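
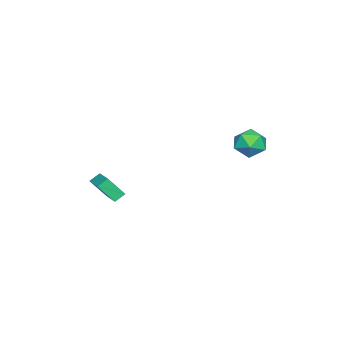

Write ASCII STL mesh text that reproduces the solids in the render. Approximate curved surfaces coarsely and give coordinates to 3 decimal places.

solid 
facet normal -0.020 0.047 0.999
outer loop
vertex -2.496 4.674 1.079
vertex -3.236 3.813 1.105
vertex -2.12 3.605 1.137
endloop
endfacet
facet normal 0.614 0.256 0.747
outer loop
vertex -2.496 4.674 1.079
vertex -2.12 3.605 1.137
vertex -1.603 4.352 0.456
endloop
endfacet
facet normal 0.505 0.807 0.306
outer loop
vertex -2.496 4.674 1.079
vertex -1.603 4.352 0.456
vertex -2.4 5.022 0.002
endloop
endfacet
facet normal -0.196 0.938 0.286
outer loop
vertex -2.496 4.674 1.079
vertex -2.4 5.022 0.002
vertex -3.409 4.689 0.403
endloop
endfacet
facet normal -0.521 0.469 0.713
outer loop
vertex -2.496 4.674 1.079
vertex -3.409 4.689 0.403
vertex -3.236 3.813 1.105
endloop
endfacet
facet normal 0.887 -0.281 0.366
outer loop
vertex -1.603 4.352 0.456
vertex -2.12 3.605 1.137
vertex -1.791 3.291 0.097
endloop
endfacet
facet normal -0.138 -0.619 0.773
outer loop
vertex -2.12 3.605 1.137
vertex -3.236 3.813 1.105
vertex -2.8 2.958 0.498
endloop
endfacet
facet normal -0.948 0.063 0.312
outer loop
vertex -3.236 3.813 1.105
vertex -3.409 4.689 0.403
vertex -3.597 3.628 0.044
endloop
endfacet
facet normal -0.423 0.822 -0.382
outer loop
vertex -3.409 4.689 0.403
vertex -2.4 5.022 0.002
vertex -3.08 4.375 -0.637
endloop
endfacet
facet normal 0.711 0.610 -0.348
outer loop
vertex -2.4 5.022 0.002
vertex -1.603 4.352 0.456
vertex -1.964 4.167 -0.605
endloop
endfacet
facet normal 0.196 -0.938 -0.286
outer loop
vertex -2.704 3.306 -0.579
vertex -1.791 3.291 0.097
vertex -2.8 2.958 0.498
endloop
endfacet
facet normal -0.505 -0.807 -0.306
outer loop
vertex -2.704 3.306 -0.579
vertex -2.8 2.958 0.498
vertex -3.597 3.628 0.044
endloop
endfacet
facet normal -0.614 -0.256 -0.747
outer loop
vertex -2.704 3.306 -0.579
vertex -3.597 3.628 0.044
vertex -3.08 4.375 -0.637
endloop
endfacet
facet normal 0.020 -0.047 -0.999
outer loop
vertex -2.704 3.306 -0.579
vertex -3.08 4.375 -0.637
vertex -1.964 4.167 -0.605
endloop
endfacet
facet normal 0.521 -0.469 -0.713
outer loop
vertex -2.704 3.306 -0.579
vertex -1.964 4.167 -0.605
vertex -1.791 3.291 0.097
endloop
endfacet
facet normal 0.423 -0.822 0.382
outer loop
vertex -2.8 2.958 0.498
vertex -1.791 3.291 0.097
vertex -2.12 3.605 1.137
endloop
endfacet
facet normal -0.711 -0.610 0.348
outer loop
vertex -3.597 3.628 0.044
vertex -2.8 2.958 0.498
vertex -3.236 3.813 1.105
endloop
endfacet
facet normal -0.887 0.281 -0.366
outer loop
vertex -3.08 4.375 -0.637
vertex -3.597 3.628 0.044
vertex -3.409 4.689 0.403
endloop
endfacet
facet normal 0.138 0.619 -0.773
outer loop
vertex -1.964 4.167 -0.605
vertex -3.08 4.375 -0.637
vertex -2.4 5.022 0.002
endloop
endfacet
facet normal 0.948 -0.063 -0.312
outer loop
vertex -1.791 3.291 0.097
vertex -1.964 4.167 -0.605
vertex -1.603 4.352 0.456
endloop
endfacet
facet normal -0.749 -0.603 -0.275
outer loop
vertex 0.81 -4.71 -2.958
vertex 0.291 -4.277 -2.494
vertex 0.501 -3.765 -4.186
endloop
endfacet
facet normal 0.633 -0.528 -0.566
outer loop
vertex 1.969 -2.583 -3.646
vertex 0.81 -4.71 -2.958
vertex 0.501 -3.765 -4.186
endloop
endfacet
facet normal -0.749 -0.603 -0.275
outer loop
vertex 0.501 -3.765 -4.186
vertex 0.291 -4.277 -2.494
vertex -0.018 -3.332 -3.722
endloop
endfacet
facet normal -0.196 0.598 -0.777
outer loop
vertex -0.018 -3.332 -3.722
vertex 1.969 -2.583 -3.646
vertex 0.501 -3.765 -4.186
endloop
endfacet
facet normal 0.196 -0.598 0.777
outer loop
vertex 0.81 -4.71 -2.958
vertex 1.759 -3.095 -1.954
vertex 0.291 -4.277 -2.494
endloop
endfacet
facet normal 0.633 -0.528 -0.566
outer loop
vertex 2.278 -3.528 -2.418
vertex 0.81 -4.71 -2.958
vertex 1.969 -2.583 -3.646
endloop
endfacet
facet normal 0.196 -0.598 0.777
outer loop
vertex 2.278 -3.528 -2.418
vertex 1.759 -3.095 -1.954
vertex 0.81 -4.71 -2.958
endloop
endfacet
facet normal -0.633 0.528 0.566
outer loop
vertex 0.291 -4.277 -2.494
vertex 1.759 -3.095 -1.954
vertex -0.018 -3.332 -3.722
endloop
endfacet
facet normal -0.196 0.598 -0.777
outer loop
vertex 1.45 -2.15 -3.182
vertex 1.969 -2.583 -3.646
vertex -0.018 -3.332 -3.722
endloop
endfacet
facet normal -0.633 0.528 0.566
outer loop
vertex -0.018 -3.332 -3.722
vertex 1.759 -3.095 -1.954
vertex 1.45 -2.15 -3.182
endloop
endfacet
facet normal 0.749 0.603 0.275
outer loop
vertex 1.45 -2.15 -3.182
vertex 2.278 -3.528 -2.418
vertex 1.969 -2.583 -3.646
endloop
endfacet
facet normal 0.749 0.603 0.275
outer loop
vertex 1.759 -3.095 -1.954
vertex 2.278 -3.528 -2.418
vertex 1.45 -2.15 -3.182
endloop
endfacet

endsolid


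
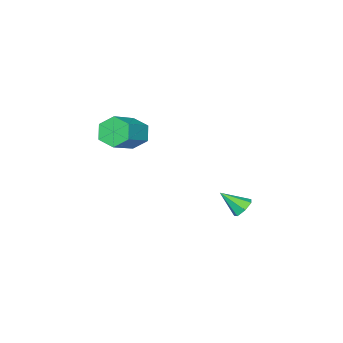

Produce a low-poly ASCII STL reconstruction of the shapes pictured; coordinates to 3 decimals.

solid 
facet normal -0.856 -0.059 -0.513
outer loop
vertex 1.622 -1.371 1.617
vertex 1.162 -1.666 2.418
vertex 1.22 -0.72 2.212
endloop
endfacet
facet normal 0.307 0.738 -0.600
outer loop
vertex 1.622 -1.371 1.617
vertex 1.22 -0.72 2.212
vertex 3.497 -1.239 2.74
endloop
endfacet
facet normal 0.307 0.738 -0.600
outer loop
vertex 3.497 -1.239 2.74
vertex 1.22 -0.72 2.212
vertex 3.095 -0.588 3.335
endloop
endfacet
facet normal 0.857 0.061 0.512
outer loop
vertex 3.497 -1.239 2.74
vertex 3.095 -0.588 3.335
vertex 3.038 -1.534 3.542
endloop
endfacet
facet normal -0.856 -0.059 -0.513
outer loop
vertex 1.22 -0.72 2.212
vertex 1.162 -1.666 2.418
vertex 0.76 -1.014 3.014
endloop
endfacet
facet normal -0.205 0.951 0.231
outer loop
vertex 1.22 -0.72 2.212
vertex 0.76 -1.014 3.014
vertex 3.095 -0.588 3.335
endloop
endfacet
facet normal -0.205 0.951 0.232
outer loop
vertex 3.095 -0.588 3.335
vertex 0.76 -1.014 3.014
vertex 2.635 -0.883 4.137
endloop
endfacet
facet normal 0.856 0.061 0.513
outer loop
vertex 3.095 -0.588 3.335
vertex 2.635 -0.883 4.137
vertex 3.038 -1.534 3.542
endloop
endfacet
facet normal -0.857 -0.060 -0.512
outer loop
vertex 0.76 -1.014 3.014
vertex 1.162 -1.666 2.418
vertex 0.703 -1.961 3.22
endloop
endfacet
facet normal -0.513 0.212 0.832
outer loop
vertex 0.76 -1.014 3.014
vertex 0.703 -1.961 3.22
vertex 2.635 -0.883 4.137
endloop
endfacet
facet normal -0.513 0.212 0.832
outer loop
vertex 2.635 -0.883 4.137
vertex 0.703 -1.961 3.22
vertex 2.578 -1.829 4.343
endloop
endfacet
facet normal 0.856 0.060 0.514
outer loop
vertex 2.635 -0.883 4.137
vertex 2.578 -1.829 4.343
vertex 3.038 -1.534 3.542
endloop
endfacet
facet normal -0.857 -0.061 -0.512
outer loop
vertex 0.703 -1.961 3.22
vertex 1.162 -1.666 2.418
vertex 1.105 -2.612 2.625
endloop
endfacet
facet normal -0.307 -0.738 0.600
outer loop
vertex 0.703 -1.961 3.22
vertex 1.105 -2.612 2.625
vertex 2.578 -1.829 4.343
endloop
endfacet
facet normal -0.307 -0.738 0.600
outer loop
vertex 2.578 -1.829 4.343
vertex 1.105 -2.612 2.625
vertex 2.98 -2.48 3.748
endloop
endfacet
facet normal 0.856 0.059 0.513
outer loop
vertex 2.578 -1.829 4.343
vertex 2.98 -2.48 3.748
vertex 3.038 -1.534 3.542
endloop
endfacet
facet normal -0.856 -0.061 -0.513
outer loop
vertex 1.105 -2.612 2.625
vertex 1.162 -1.666 2.418
vertex 1.565 -2.317 1.823
endloop
endfacet
facet normal 0.206 -0.951 -0.232
outer loop
vertex 1.105 -2.612 2.625
vertex 1.565 -2.317 1.823
vertex 2.98 -2.48 3.748
endloop
endfacet
facet normal 0.205 -0.951 -0.231
outer loop
vertex 2.98 -2.48 3.748
vertex 1.565 -2.317 1.823
vertex 3.44 -2.186 2.946
endloop
endfacet
facet normal 0.856 0.059 0.513
outer loop
vertex 2.98 -2.48 3.748
vertex 3.44 -2.186 2.946
vertex 3.038 -1.534 3.542
endloop
endfacet
facet normal -0.856 -0.060 -0.514
outer loop
vertex 1.565 -2.317 1.823
vertex 1.162 -1.666 2.418
vertex 1.622 -1.371 1.617
endloop
endfacet
facet normal 0.513 -0.212 -0.832
outer loop
vertex 1.565 -2.317 1.823
vertex 1.622 -1.371 1.617
vertex 3.44 -2.186 2.946
endloop
endfacet
facet normal 0.513 -0.212 -0.832
outer loop
vertex 3.44 -2.186 2.946
vertex 1.622 -1.371 1.617
vertex 3.497 -1.239 2.74
endloop
endfacet
facet normal 0.857 0.060 0.512
outer loop
vertex 3.44 -2.186 2.946
vertex 3.497 -1.239 2.74
vertex 3.038 -1.534 3.542
endloop
endfacet
facet normal -0.276 0.732 -0.623
outer loop
vertex -1.878 2.803 -3.957
vertex -2.563 2.719 -3.752
vertex -2.059 3.149 -3.47
endloop
endfacet
facet normal 0.953 0.095 0.287
outer loop
vertex -1.878 2.803 -3.957
vertex -2.059 3.149 -3.47
vertex -2.117 1.541 -2.748
endloop
endfacet
facet normal -0.276 0.732 -0.623
outer loop
vertex -2.059 3.149 -3.47
vertex -2.563 2.719 -3.752
vertex -2.62 3.172 -3.195
endloop
endfacet
facet normal 0.423 0.358 0.832
outer loop
vertex -2.059 3.149 -3.47
vertex -2.62 3.172 -3.195
vertex -2.117 1.541 -2.748
endloop
endfacet
facet normal -0.278 0.731 -0.623
outer loop
vertex -2.62 3.172 -3.195
vertex -2.563 2.719 -3.752
vertex -3.137 2.853 -3.339
endloop
endfacet
facet normal -0.348 0.146 0.926
outer loop
vertex -2.62 3.172 -3.195
vertex -3.137 2.853 -3.339
vertex -2.117 1.541 -2.748
endloop
endfacet
facet normal -0.278 0.731 -0.623
outer loop
vertex -3.137 2.853 -3.339
vertex -2.563 2.719 -3.752
vertex -3.223 2.433 -3.793
endloop
endfacet
facet normal -0.778 -0.380 0.499
outer loop
vertex -3.137 2.853 -3.339
vertex -3.223 2.433 -3.793
vertex -2.117 1.541 -2.748
endloop
endfacet
facet normal -0.278 0.732 -0.622
outer loop
vertex -3.223 2.433 -3.793
vertex -2.563 2.719 -3.752
vertex -2.811 2.229 -4.217
endloop
endfacet
facet normal -0.545 -0.828 -0.131
outer loop
vertex -3.223 2.433 -3.793
vertex -2.811 2.229 -4.217
vertex -2.117 1.541 -2.748
endloop
endfacet
facet normal -0.277 0.731 -0.623
outer loop
vertex -2.811 2.229 -4.217
vertex -2.563 2.719 -3.752
vertex -2.213 2.393 -4.29
endloop
endfacet
facet normal 0.176 -0.857 -0.484
outer loop
vertex -2.811 2.229 -4.217
vertex -2.213 2.393 -4.29
vertex -2.117 1.541 -2.748
endloop
endfacet
facet normal -0.276 0.732 -0.623
outer loop
vertex -2.213 2.393 -4.29
vertex -2.563 2.719 -3.752
vertex -1.878 2.803 -3.957
endloop
endfacet
facet normal 0.843 -0.446 -0.299
outer loop
vertex -2.213 2.393 -4.29
vertex -1.878 2.803 -3.957
vertex -2.117 1.541 -2.748
endloop
endfacet

endsolid


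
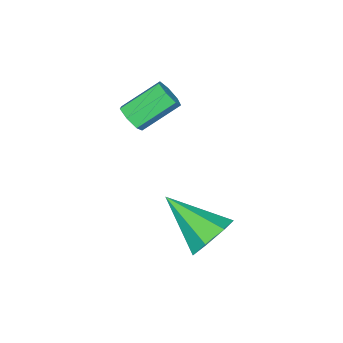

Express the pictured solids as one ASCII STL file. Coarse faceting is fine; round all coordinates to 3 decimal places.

solid 
facet normal 0.045 0.864 -0.502
outer loop
vertex 2.604 3.332 -0.714
vertex 1.867 3.111 -1.161
vertex 1.937 3.554 -0.392
endloop
endfacet
facet normal 0.452 0.068 0.889
outer loop
vertex 2.604 3.332 -0.714
vertex 1.937 3.554 -0.392
vertex 1.773 1.349 -0.139
endloop
endfacet
facet normal 0.045 0.864 -0.502
outer loop
vertex 1.937 3.554 -0.392
vertex 1.867 3.111 -1.161
vertex 1.218 3.442 -0.65
endloop
endfacet
facet normal -0.353 0.133 0.926
outer loop
vertex 1.937 3.554 -0.392
vertex 1.218 3.442 -0.65
vertex 1.773 1.349 -0.139
endloop
endfacet
facet normal 0.047 0.864 -0.501
outer loop
vertex 1.218 3.442 -0.65
vertex 1.867 3.111 -1.161
vertex 0.987 3.082 -1.293
endloop
endfacet
facet normal -0.904 -0.141 0.404
outer loop
vertex 1.218 3.442 -0.65
vertex 0.987 3.082 -1.293
vertex 1.773 1.349 -0.139
endloop
endfacet
facet normal 0.047 0.864 -0.501
outer loop
vertex 0.987 3.082 -1.293
vertex 1.867 3.111 -1.161
vertex 1.419 2.743 -1.837
endloop
endfacet
facet normal -0.787 -0.547 -0.285
outer loop
vertex 0.987 3.082 -1.293
vertex 1.419 2.743 -1.837
vertex 1.773 1.349 -0.139
endloop
endfacet
facet normal 0.046 0.864 -0.501
outer loop
vertex 1.419 2.743 -1.837
vertex 1.867 3.111 -1.161
vertex 2.188 2.682 -1.872
endloop
endfacet
facet normal -0.090 -0.779 -0.621
outer loop
vertex 1.419 2.743 -1.837
vertex 2.188 2.682 -1.872
vertex 1.773 1.349 -0.139
endloop
endfacet
facet normal 0.046 0.864 -0.501
outer loop
vertex 2.188 2.682 -1.872
vertex 1.867 3.111 -1.161
vertex 2.715 2.944 -1.372
endloop
endfacet
facet normal 0.662 -0.662 -0.351
outer loop
vertex 2.188 2.682 -1.872
vertex 2.715 2.944 -1.372
vertex 1.773 1.349 -0.139
endloop
endfacet
facet normal 0.045 0.864 -0.502
outer loop
vertex 2.715 2.944 -1.372
vertex 1.867 3.111 -1.161
vertex 2.604 3.332 -0.714
endloop
endfacet
facet normal 0.903 -0.285 0.321
outer loop
vertex 2.715 2.944 -1.372
vertex 2.604 3.332 -0.714
vertex 1.773 1.349 -0.139
endloop
endfacet
facet normal 0.677 -0.492 -0.547
outer loop
vertex 1.103 -0.129 1.962
vertex 0.764 -0.575 1.944
vertex 0.792 -0.142 1.589
endloop
endfacet
facet normal 0.364 0.870 -0.334
outer loop
vertex 1.103 -0.129 1.962
vertex 0.792 -0.142 1.589
vertex 0.075 0.62 2.794
endloop
endfacet
facet normal 0.364 0.870 -0.334
outer loop
vertex 0.075 0.62 2.794
vertex 0.792 -0.142 1.589
vertex -0.236 0.607 2.421
endloop
endfacet
facet normal -0.677 0.493 0.547
outer loop
vertex 0.075 0.62 2.794
vertex -0.236 0.607 2.421
vertex -0.264 0.175 2.776
endloop
endfacet
facet normal 0.676 -0.493 -0.548
outer loop
vertex 0.792 -0.142 1.589
vertex 0.764 -0.575 1.944
vertex 0.459 -0.481 1.483
endloop
endfacet
facet normal -0.274 0.522 -0.808
outer loop
vertex 0.792 -0.142 1.589
vertex 0.459 -0.481 1.483
vertex -0.236 0.607 2.421
endloop
endfacet
facet normal -0.276 0.520 -0.808
outer loop
vertex -0.236 0.607 2.421
vertex 0.459 -0.481 1.483
vertex -0.568 0.268 2.316
endloop
endfacet
facet normal -0.677 0.493 0.547
outer loop
vertex -0.236 0.607 2.421
vertex -0.568 0.268 2.316
vertex -0.264 0.175 2.776
endloop
endfacet
facet normal 0.675 -0.494 -0.548
outer loop
vertex 0.459 -0.481 1.483
vertex 0.764 -0.575 1.944
vertex 0.356 -0.89 1.725
endloop
endfacet
facet normal -0.706 -0.220 -0.673
outer loop
vertex 0.459 -0.481 1.483
vertex 0.356 -0.89 1.725
vertex -0.568 0.268 2.316
endloop
endfacet
facet normal -0.706 -0.219 -0.674
outer loop
vertex -0.568 0.268 2.316
vertex 0.356 -0.89 1.725
vertex -0.671 -0.141 2.557
endloop
endfacet
facet normal -0.677 0.493 0.547
outer loop
vertex -0.568 0.268 2.316
vertex -0.671 -0.141 2.557
vertex -0.264 0.175 2.776
endloop
endfacet
facet normal 0.675 -0.493 -0.548
outer loop
vertex 0.356 -0.89 1.725
vertex 0.764 -0.575 1.944
vertex 0.56 -1.062 2.131
endloop
endfacet
facet normal -0.606 -0.795 -0.032
outer loop
vertex 0.356 -0.89 1.725
vertex 0.56 -1.062 2.131
vertex -0.671 -0.141 2.557
endloop
endfacet
facet normal -0.606 -0.795 -0.031
outer loop
vertex -0.671 -0.141 2.557
vertex 0.56 -1.062 2.131
vertex -0.467 -0.312 2.963
endloop
endfacet
facet normal -0.677 0.492 0.547
outer loop
vertex -0.671 -0.141 2.557
vertex -0.467 -0.312 2.963
vertex -0.264 0.175 2.776
endloop
endfacet
facet normal 0.675 -0.493 -0.549
outer loop
vertex 0.56 -1.062 2.131
vertex 0.764 -0.575 1.944
vertex 0.918 -0.867 2.396
endloop
endfacet
facet normal -0.049 -0.771 0.634
outer loop
vertex 0.56 -1.062 2.131
vertex 0.918 -0.867 2.396
vertex -0.467 -0.312 2.963
endloop
endfacet
facet normal -0.050 -0.772 0.633
outer loop
vertex -0.467 -0.312 2.963
vertex 0.918 -0.867 2.396
vertex -0.11 -0.117 3.229
endloop
endfacet
facet normal -0.677 0.492 0.547
outer loop
vertex -0.467 -0.312 2.963
vertex -0.11 -0.117 3.229
vertex -0.264 0.175 2.776
endloop
endfacet
facet normal 0.676 -0.492 -0.548
outer loop
vertex 0.918 -0.867 2.396
vertex 0.764 -0.575 1.944
vertex 1.159 -0.452 2.321
endloop
endfacet
facet normal 0.544 -0.167 0.822
outer loop
vertex 0.918 -0.867 2.396
vertex 1.159 -0.452 2.321
vertex -0.11 -0.117 3.229
endloop
endfacet
facet normal 0.545 -0.166 0.822
outer loop
vertex -0.11 -0.117 3.229
vertex 1.159 -0.452 2.321
vertex 0.131 0.298 3.153
endloop
endfacet
facet normal -0.676 0.493 0.548
outer loop
vertex -0.11 -0.117 3.229
vertex 0.131 0.298 3.153
vertex -0.264 0.175 2.776
endloop
endfacet
facet normal 0.676 -0.492 -0.548
outer loop
vertex 1.159 -0.452 2.321
vertex 0.764 -0.575 1.944
vertex 1.103 -0.129 1.962
endloop
endfacet
facet normal 0.728 0.562 0.392
outer loop
vertex 1.159 -0.452 2.321
vertex 1.103 -0.129 1.962
vertex 0.131 0.298 3.153
endloop
endfacet
facet normal 0.727 0.563 0.392
outer loop
vertex 0.131 0.298 3.153
vertex 1.103 -0.129 1.962
vertex 0.075 0.62 2.794
endloop
endfacet
facet normal -0.676 0.493 0.548
outer loop
vertex 0.131 0.298 3.153
vertex 0.075 0.62 2.794
vertex -0.264 0.175 2.776
endloop
endfacet

endsolid


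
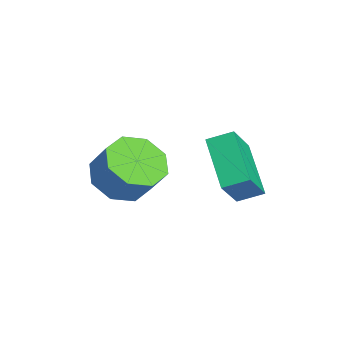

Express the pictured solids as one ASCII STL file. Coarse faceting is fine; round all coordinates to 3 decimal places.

solid 
facet normal -0.454 -0.357 -0.816
outer loop
vertex -1.943 -2.297 -1.296
vertex -2.829 -1.91 -0.972
vertex -2.061 -1.568 -1.549
endloop
endfacet
facet normal 0.878 -0.024 -0.478
outer loop
vertex -1.943 -2.297 -1.296
vertex -2.061 -1.568 -1.549
vertex -1.384 -1.858 -0.292
endloop
endfacet
facet normal 0.878 -0.024 -0.478
outer loop
vertex -1.384 -1.858 -0.292
vertex -2.061 -1.568 -1.549
vertex -1.502 -1.129 -0.545
endloop
endfacet
facet normal 0.454 0.357 0.816
outer loop
vertex -1.384 -1.858 -0.292
vertex -1.502 -1.129 -0.545
vertex -2.271 -1.47 0.032
endloop
endfacet
facet normal -0.454 -0.357 -0.816
outer loop
vertex -2.061 -1.568 -1.549
vertex -2.829 -1.91 -0.972
vertex -2.629 -1.039 -1.464
endloop
endfacet
facet normal 0.514 0.643 -0.567
outer loop
vertex -2.061 -1.568 -1.549
vertex -2.629 -1.039 -1.464
vertex -1.502 -1.129 -0.545
endloop
endfacet
facet normal 0.514 0.643 -0.567
outer loop
vertex -1.502 -1.129 -0.545
vertex -2.629 -1.039 -1.464
vertex -2.07 -0.6 -0.46
endloop
endfacet
facet normal 0.454 0.357 0.816
outer loop
vertex -1.502 -1.129 -0.545
vertex -2.07 -0.6 -0.46
vertex -2.271 -1.47 0.032
endloop
endfacet
facet normal -0.454 -0.357 -0.816
outer loop
vertex -2.629 -1.039 -1.464
vertex -2.829 -1.91 -0.972
vertex -3.314 -1.02 -1.091
endloop
endfacet
facet normal -0.151 0.934 -0.324
outer loop
vertex -2.629 -1.039 -1.464
vertex -3.314 -1.02 -1.091
vertex -2.07 -0.6 -0.46
endloop
endfacet
facet normal -0.151 0.934 -0.325
outer loop
vertex -2.07 -0.6 -0.46
vertex -3.314 -1.02 -1.091
vertex -2.756 -0.581 -0.087
endloop
endfacet
facet normal 0.454 0.357 0.816
outer loop
vertex -2.07 -0.6 -0.46
vertex -2.756 -0.581 -0.087
vertex -2.271 -1.47 0.032
endloop
endfacet
facet normal -0.454 -0.357 -0.816
outer loop
vertex -3.314 -1.02 -1.091
vertex -2.829 -1.91 -0.972
vertex -3.716 -1.522 -0.648
endloop
endfacet
facet normal -0.727 0.678 0.108
outer loop
vertex -3.314 -1.02 -1.091
vertex -3.716 -1.522 -0.648
vertex -2.756 -0.581 -0.087
endloop
endfacet
facet normal -0.728 0.677 0.109
outer loop
vertex -2.756 -0.581 -0.087
vertex -3.716 -1.522 -0.648
vertex -3.157 -1.083 0.356
endloop
endfacet
facet normal 0.454 0.357 0.816
outer loop
vertex -2.756 -0.581 -0.087
vertex -3.157 -1.083 0.356
vertex -2.271 -1.47 0.032
endloop
endfacet
facet normal -0.454 -0.357 -0.816
outer loop
vertex -3.716 -1.522 -0.648
vertex -2.829 -1.91 -0.972
vertex -3.598 -2.251 -0.395
endloop
endfacet
facet normal -0.878 0.024 0.478
outer loop
vertex -3.716 -1.522 -0.648
vertex -3.598 -2.251 -0.395
vertex -3.157 -1.083 0.356
endloop
endfacet
facet normal -0.878 0.024 0.478
outer loop
vertex -3.157 -1.083 0.356
vertex -3.598 -2.251 -0.395
vertex -3.039 -1.812 0.609
endloop
endfacet
facet normal 0.454 0.357 0.816
outer loop
vertex -3.157 -1.083 0.356
vertex -3.039 -1.812 0.609
vertex -2.271 -1.47 0.032
endloop
endfacet
facet normal -0.454 -0.357 -0.816
outer loop
vertex -3.598 -2.251 -0.395
vertex -2.829 -1.91 -0.972
vertex -3.03 -2.78 -0.48
endloop
endfacet
facet normal -0.514 -0.643 0.567
outer loop
vertex -3.598 -2.251 -0.395
vertex -3.03 -2.78 -0.48
vertex -3.039 -1.812 0.609
endloop
endfacet
facet normal -0.514 -0.643 0.567
outer loop
vertex -3.039 -1.812 0.609
vertex -3.03 -2.78 -0.48
vertex -2.471 -2.341 0.524
endloop
endfacet
facet normal 0.454 0.357 0.816
outer loop
vertex -3.039 -1.812 0.609
vertex -2.471 -2.341 0.524
vertex -2.271 -1.47 0.032
endloop
endfacet
facet normal -0.454 -0.357 -0.816
outer loop
vertex -3.03 -2.78 -0.48
vertex -2.829 -1.91 -0.972
vertex -2.344 -2.799 -0.853
endloop
endfacet
facet normal 0.151 -0.934 0.324
outer loop
vertex -3.03 -2.78 -0.48
vertex -2.344 -2.799 -0.853
vertex -2.471 -2.341 0.524
endloop
endfacet
facet normal 0.151 -0.934 0.324
outer loop
vertex -2.471 -2.341 0.524
vertex -2.344 -2.799 -0.853
vertex -1.786 -2.36 0.151
endloop
endfacet
facet normal 0.454 0.357 0.816
outer loop
vertex -2.471 -2.341 0.524
vertex -1.786 -2.36 0.151
vertex -2.271 -1.47 0.032
endloop
endfacet
facet normal -0.454 -0.357 -0.816
outer loop
vertex -2.344 -2.799 -0.853
vertex -2.829 -1.91 -0.972
vertex -1.943 -2.297 -1.296
endloop
endfacet
facet normal 0.728 -0.677 -0.108
outer loop
vertex -2.344 -2.799 -0.853
vertex -1.943 -2.297 -1.296
vertex -1.786 -2.36 0.151
endloop
endfacet
facet normal 0.727 -0.678 -0.108
outer loop
vertex -1.786 -2.36 0.151
vertex -1.943 -2.297 -1.296
vertex -1.384 -1.858 -0.292
endloop
endfacet
facet normal 0.454 0.357 0.816
outer loop
vertex -1.786 -2.36 0.151
vertex -1.384 -1.858 -0.292
vertex -2.271 -1.47 0.032
endloop
endfacet
facet normal -0.506 0.388 -0.770
outer loop
vertex -2.52 1.002 -0.047
vertex -2.417 1.799 0.287
vertex -0.897 1.199 -1.015
endloop
endfacet
facet normal -0.118 -0.916 -0.384
outer loop
vertex -0.143 0.621 0.133
vertex -2.52 1.002 -0.047
vertex -0.897 1.199 -1.015
endloop
endfacet
facet normal -0.506 0.388 -0.770
outer loop
vertex -0.897 1.199 -1.015
vertex -2.417 1.799 0.287
vertex -0.794 1.996 -0.681
endloop
endfacet
facet normal 0.854 0.103 -0.509
outer loop
vertex -0.794 1.996 -0.681
vertex -0.143 0.621 0.133
vertex -0.897 1.199 -1.015
endloop
endfacet
facet normal -0.854 -0.103 0.509
outer loop
vertex -2.52 1.002 -0.047
vertex -1.663 1.221 1.435
vertex -2.417 1.799 0.287
endloop
endfacet
facet normal -0.118 -0.916 -0.384
outer loop
vertex -1.766 0.424 1.101
vertex -2.52 1.002 -0.047
vertex -0.143 0.621 0.133
endloop
endfacet
facet normal -0.854 -0.103 0.509
outer loop
vertex -1.766 0.424 1.101
vertex -1.663 1.221 1.435
vertex -2.52 1.002 -0.047
endloop
endfacet
facet normal 0.118 0.916 0.384
outer loop
vertex -2.417 1.799 0.287
vertex -1.663 1.221 1.435
vertex -0.794 1.996 -0.681
endloop
endfacet
facet normal 0.854 0.103 -0.509
outer loop
vertex -0.04 1.418 0.467
vertex -0.143 0.621 0.133
vertex -0.794 1.996 -0.681
endloop
endfacet
facet normal 0.118 0.916 0.384
outer loop
vertex -0.794 1.996 -0.681
vertex -1.663 1.221 1.435
vertex -0.04 1.418 0.467
endloop
endfacet
facet normal 0.506 -0.388 0.770
outer loop
vertex -0.04 1.418 0.467
vertex -1.766 0.424 1.101
vertex -0.143 0.621 0.133
endloop
endfacet
facet normal 0.506 -0.388 0.770
outer loop
vertex -1.663 1.221 1.435
vertex -1.766 0.424 1.101
vertex -0.04 1.418 0.467
endloop
endfacet

endsolid


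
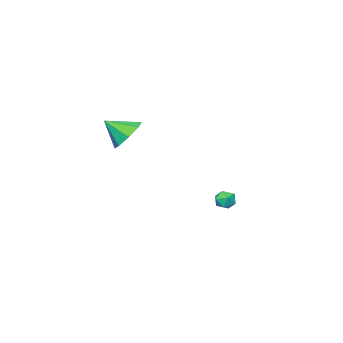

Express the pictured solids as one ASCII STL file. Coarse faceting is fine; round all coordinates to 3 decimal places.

solid 
facet normal -0.495 0.613 -0.616
outer loop
vertex 4.449 1.254 1.854
vertex 3.573 0.941 2.247
vertex 4.227 1.682 2.458
endloop
endfacet
facet normal 0.957 0.140 0.252
outer loop
vertex 4.449 1.254 1.854
vertex 4.227 1.682 2.458
vertex 4.287 0.059 3.133
endloop
endfacet
facet normal -0.496 0.613 -0.615
outer loop
vertex 4.227 1.682 2.458
vertex 3.573 0.941 2.247
vertex 3.622 1.675 2.939
endloop
endfacet
facet normal 0.585 0.330 0.741
outer loop
vertex 4.227 1.682 2.458
vertex 3.622 1.675 2.939
vertex 4.287 0.059 3.133
endloop
endfacet
facet normal -0.495 0.613 -0.616
outer loop
vertex 3.622 1.675 2.939
vertex 3.573 0.941 2.247
vertex 2.988 1.239 3.014
endloop
endfacet
facet normal 0.028 0.130 0.991
outer loop
vertex 3.622 1.675 2.939
vertex 2.988 1.239 3.014
vertex 4.287 0.059 3.133
endloop
endfacet
facet normal -0.495 0.613 -0.616
outer loop
vertex 2.988 1.239 3.014
vertex 3.573 0.941 2.247
vertex 2.697 0.629 2.64
endloop
endfacet
facet normal -0.388 -0.340 0.857
outer loop
vertex 2.988 1.239 3.014
vertex 2.697 0.629 2.64
vertex 4.287 0.059 3.133
endloop
endfacet
facet normal -0.495 0.612 -0.617
outer loop
vertex 2.697 0.629 2.64
vertex 3.573 0.941 2.247
vertex 2.92 0.201 2.036
endloop
endfacet
facet normal -0.419 -0.807 0.417
outer loop
vertex 2.697 0.629 2.64
vertex 2.92 0.201 2.036
vertex 4.287 0.059 3.133
endloop
endfacet
facet normal -0.496 0.613 -0.616
outer loop
vertex 2.92 0.201 2.036
vertex 3.573 0.941 2.247
vertex 3.525 0.207 1.555
endloop
endfacet
facet normal -0.047 -0.996 -0.071
outer loop
vertex 2.92 0.201 2.036
vertex 3.525 0.207 1.555
vertex 4.287 0.059 3.133
endloop
endfacet
facet normal -0.496 0.613 -0.615
outer loop
vertex 3.525 0.207 1.555
vertex 3.573 0.941 2.247
vertex 4.159 0.644 1.479
endloop
endfacet
facet normal 0.511 -0.797 -0.322
outer loop
vertex 3.525 0.207 1.555
vertex 4.159 0.644 1.479
vertex 4.287 0.059 3.133
endloop
endfacet
facet normal -0.495 0.614 -0.615
outer loop
vertex 4.159 0.644 1.479
vertex 3.573 0.941 2.247
vertex 4.449 1.254 1.854
endloop
endfacet
facet normal 0.927 -0.326 -0.187
outer loop
vertex 4.159 0.644 1.479
vertex 4.449 1.254 1.854
vertex 4.287 0.059 3.133
endloop
endfacet
facet normal -0.459 -0.082 0.885
outer loop
vertex -3.387 1.131 -3.318
vertex -3.482 0.506 -3.425
vertex -2.948 0.704 -3.13
endloop
endfacet
facet normal 0.036 0.433 0.901
outer loop
vertex -3.387 1.131 -3.318
vertex -2.948 0.704 -3.13
vertex -2.763 1.254 -3.402
endloop
endfacet
facet normal -0.126 0.910 0.395
outer loop
vertex -3.387 1.131 -3.318
vertex -2.763 1.254 -3.402
vertex -3.183 1.397 -3.865
endloop
endfacet
facet normal -0.720 0.691 0.068
outer loop
vertex -3.387 1.131 -3.318
vertex -3.183 1.397 -3.865
vertex -3.628 0.935 -3.879
endloop
endfacet
facet normal -0.926 0.077 0.371
outer loop
vertex -3.387 1.131 -3.318
vertex -3.628 0.935 -3.879
vertex -3.482 0.506 -3.425
endloop
endfacet
facet normal 0.664 0.140 0.734
outer loop
vertex -2.763 1.254 -3.402
vertex -2.948 0.704 -3.13
vertex -2.472 0.705 -3.561
endloop
endfacet
facet normal -0.134 -0.693 0.708
outer loop
vertex -2.948 0.704 -3.13
vertex -3.482 0.506 -3.425
vertex -2.917 0.243 -3.575
endloop
endfacet
facet normal -0.891 -0.436 -0.125
outer loop
vertex -3.482 0.506 -3.425
vertex -3.628 0.935 -3.879
vertex -3.337 0.386 -4.038
endloop
endfacet
facet normal -0.558 0.556 -0.615
outer loop
vertex -3.628 0.935 -3.879
vertex -3.183 1.397 -3.865
vertex -3.152 0.936 -4.31
endloop
endfacet
facet normal 0.402 0.912 -0.083
outer loop
vertex -3.183 1.397 -3.865
vertex -2.763 1.254 -3.402
vertex -2.618 1.134 -4.015
endloop
endfacet
facet normal 0.720 -0.691 -0.068
outer loop
vertex -2.713 0.509 -4.122
vertex -2.472 0.705 -3.561
vertex -2.917 0.243 -3.575
endloop
endfacet
facet normal 0.126 -0.910 -0.395
outer loop
vertex -2.713 0.509 -4.122
vertex -2.917 0.243 -3.575
vertex -3.337 0.386 -4.038
endloop
endfacet
facet normal -0.036 -0.433 -0.901
outer loop
vertex -2.713 0.509 -4.122
vertex -3.337 0.386 -4.038
vertex -3.152 0.936 -4.31
endloop
endfacet
facet normal 0.459 0.082 -0.885
outer loop
vertex -2.713 0.509 -4.122
vertex -3.152 0.936 -4.31
vertex -2.618 1.134 -4.015
endloop
endfacet
facet normal 0.926 -0.077 -0.371
outer loop
vertex -2.713 0.509 -4.122
vertex -2.618 1.134 -4.015
vertex -2.472 0.705 -3.561
endloop
endfacet
facet normal 0.558 -0.556 0.615
outer loop
vertex -2.917 0.243 -3.575
vertex -2.472 0.705 -3.561
vertex -2.948 0.704 -3.13
endloop
endfacet
facet normal -0.402 -0.912 0.083
outer loop
vertex -3.337 0.386 -4.038
vertex -2.917 0.243 -3.575
vertex -3.482 0.506 -3.425
endloop
endfacet
facet normal -0.664 -0.140 -0.734
outer loop
vertex -3.152 0.936 -4.31
vertex -3.337 0.386 -4.038
vertex -3.628 0.935 -3.879
endloop
endfacet
facet normal 0.134 0.693 -0.708
outer loop
vertex -2.618 1.134 -4.015
vertex -3.152 0.936 -4.31
vertex -3.183 1.397 -3.865
endloop
endfacet
facet normal 0.891 0.436 0.125
outer loop
vertex -2.472 0.705 -3.561
vertex -2.618 1.134 -4.015
vertex -2.763 1.254 -3.402
endloop
endfacet

endsolid


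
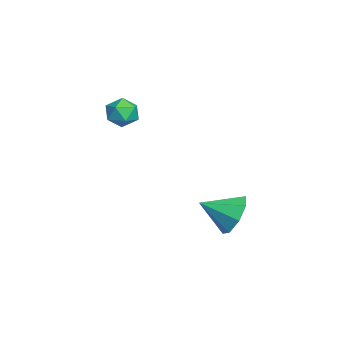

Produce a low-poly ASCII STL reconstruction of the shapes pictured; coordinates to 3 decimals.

solid 
facet normal -0.777 0.272 0.567
outer loop
vertex -3.163 -3.248 1.384
vertex -2.758 -3.119 1.877
vertex -2.908 -2.652 1.448
endloop
endfacet
facet normal -0.908 0.401 -0.122
outer loop
vertex -3.163 -3.248 1.384
vertex -2.908 -2.652 1.448
vertex -2.95 -2.926 0.858
endloop
endfacet
facet normal -0.853 -0.215 -0.477
outer loop
vertex -3.163 -3.248 1.384
vertex -2.95 -2.926 0.858
vertex -2.826 -3.563 0.923
endloop
endfacet
facet normal -0.688 -0.726 -0.007
outer loop
vertex -3.163 -3.248 1.384
vertex -2.826 -3.563 0.923
vertex -2.707 -3.682 1.553
endloop
endfacet
facet normal -0.642 -0.425 0.638
outer loop
vertex -3.163 -3.248 1.384
vertex -2.707 -3.682 1.553
vertex -2.758 -3.119 1.877
endloop
endfacet
facet normal -0.400 0.842 -0.362
outer loop
vertex -2.95 -2.926 0.858
vertex -2.908 -2.652 1.448
vertex -2.413 -2.598 1.027
endloop
endfacet
facet normal -0.189 0.631 0.753
outer loop
vertex -2.908 -2.652 1.448
vertex -2.758 -3.119 1.877
vertex -2.294 -2.717 1.657
endloop
endfacet
facet normal 0.030 -0.497 0.868
outer loop
vertex -2.758 -3.119 1.877
vertex -2.707 -3.682 1.553
vertex -2.17 -3.354 1.722
endloop
endfacet
facet normal -0.044 -0.983 -0.177
outer loop
vertex -2.707 -3.682 1.553
vertex -2.826 -3.563 0.923
vertex -2.212 -3.628 1.132
endloop
endfacet
facet normal -0.310 -0.156 -0.938
outer loop
vertex -2.826 -3.563 0.923
vertex -2.95 -2.926 0.858
vertex -2.362 -3.161 0.703
endloop
endfacet
facet normal 0.688 0.726 0.007
outer loop
vertex -1.957 -3.032 1.196
vertex -2.413 -2.598 1.027
vertex -2.294 -2.717 1.657
endloop
endfacet
facet normal 0.853 0.215 0.477
outer loop
vertex -1.957 -3.032 1.196
vertex -2.294 -2.717 1.657
vertex -2.17 -3.354 1.722
endloop
endfacet
facet normal 0.908 -0.401 0.122
outer loop
vertex -1.957 -3.032 1.196
vertex -2.17 -3.354 1.722
vertex -2.212 -3.628 1.132
endloop
endfacet
facet normal 0.777 -0.272 -0.567
outer loop
vertex -1.957 -3.032 1.196
vertex -2.212 -3.628 1.132
vertex -2.362 -3.161 0.703
endloop
endfacet
facet normal 0.642 0.425 -0.638
outer loop
vertex -1.957 -3.032 1.196
vertex -2.362 -3.161 0.703
vertex -2.413 -2.598 1.027
endloop
endfacet
facet normal 0.044 0.983 0.177
outer loop
vertex -2.294 -2.717 1.657
vertex -2.413 -2.598 1.027
vertex -2.908 -2.652 1.448
endloop
endfacet
facet normal 0.310 0.156 0.938
outer loop
vertex -2.17 -3.354 1.722
vertex -2.294 -2.717 1.657
vertex -2.758 -3.119 1.877
endloop
endfacet
facet normal 0.400 -0.842 0.362
outer loop
vertex -2.212 -3.628 1.132
vertex -2.17 -3.354 1.722
vertex -2.707 -3.682 1.553
endloop
endfacet
facet normal 0.189 -0.631 -0.753
outer loop
vertex -2.362 -3.161 0.703
vertex -2.212 -3.628 1.132
vertex -2.826 -3.563 0.923
endloop
endfacet
facet normal -0.030 0.497 -0.868
outer loop
vertex -2.413 -2.598 1.027
vertex -2.362 -3.161 0.703
vertex -2.95 -2.926 0.858
endloop
endfacet
facet normal 0.007 0.889 -0.458
outer loop
vertex -0.95 0.133 -3.663
vertex -1.185 0.523 -2.909
vertex -0.419 0.319 -3.293
endloop
endfacet
facet normal 0.519 -0.779 -0.353
outer loop
vertex -0.95 0.133 -3.663
vertex -0.419 0.319 -3.293
vertex -1.195 -0.643 -2.311
endloop
endfacet
facet normal 0.008 0.889 -0.457
outer loop
vertex -0.419 0.319 -3.293
vertex -1.185 0.523 -2.909
vertex -0.337 0.624 -2.698
endloop
endfacet
facet normal 0.839 -0.522 0.152
outer loop
vertex -0.419 0.319 -3.293
vertex -0.337 0.624 -2.698
vertex -1.195 -0.643 -2.311
endloop
endfacet
facet normal 0.008 0.890 -0.456
outer loop
vertex -0.337 0.624 -2.698
vertex -1.185 0.523 -2.909
vertex -0.751 0.869 -2.227
endloop
endfacet
facet normal 0.666 -0.235 0.708
outer loop
vertex -0.337 0.624 -2.698
vertex -0.751 0.869 -2.227
vertex -1.195 -0.643 -2.311
endloop
endfacet
facet normal 0.009 0.890 -0.457
outer loop
vertex -0.751 0.869 -2.227
vertex -1.185 0.523 -2.909
vertex -1.419 0.912 -2.156
endloop
endfacet
facet normal 0.100 -0.084 0.991
outer loop
vertex -0.751 0.869 -2.227
vertex -1.419 0.912 -2.156
vertex -1.195 -0.643 -2.311
endloop
endfacet
facet normal 0.007 0.889 -0.457
outer loop
vertex -1.419 0.912 -2.156
vertex -1.185 0.523 -2.909
vertex -1.95 0.726 -2.526
endloop
endfacet
facet normal -0.526 -0.159 0.835
outer loop
vertex -1.419 0.912 -2.156
vertex -1.95 0.726 -2.526
vertex -1.195 -0.643 -2.311
endloop
endfacet
facet normal 0.007 0.889 -0.457
outer loop
vertex -1.95 0.726 -2.526
vertex -1.185 0.523 -2.909
vertex -2.033 0.421 -3.121
endloop
endfacet
facet normal -0.847 -0.415 0.331
outer loop
vertex -1.95 0.726 -2.526
vertex -2.033 0.421 -3.121
vertex -1.195 -0.643 -2.311
endloop
endfacet
facet normal 0.007 0.890 -0.457
outer loop
vertex -2.033 0.421 -3.121
vertex -1.185 0.523 -2.909
vertex -1.619 0.176 -3.592
endloop
endfacet
facet normal -0.674 -0.703 -0.227
outer loop
vertex -2.033 0.421 -3.121
vertex -1.619 0.176 -3.592
vertex -1.195 -0.643 -2.311
endloop
endfacet
facet normal 0.009 0.889 -0.457
outer loop
vertex -1.619 0.176 -3.592
vertex -1.185 0.523 -2.909
vertex -0.95 0.133 -3.663
endloop
endfacet
facet normal -0.109 -0.853 -0.510
outer loop
vertex -1.619 0.176 -3.592
vertex -0.95 0.133 -3.663
vertex -1.195 -0.643 -2.311
endloop
endfacet

endsolid


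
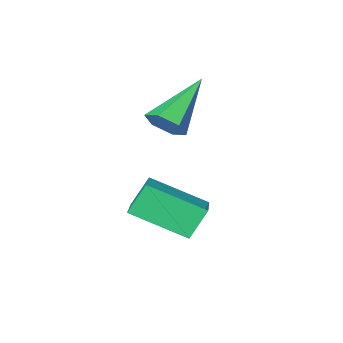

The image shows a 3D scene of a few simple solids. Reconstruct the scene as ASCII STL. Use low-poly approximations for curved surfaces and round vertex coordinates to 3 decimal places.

solid 
facet normal 0.755 0.266 -0.599
outer loop
vertex 1.137 -1.586 3.052
vertex 0.761 -1.793 2.486
vertex 0.711 -1.125 2.72
endloop
endfacet
facet normal 0.046 0.612 0.790
outer loop
vertex 1.137 -1.586 3.052
vertex 0.711 -1.125 2.72
vertex -0.861 -2.367 3.774
endloop
endfacet
facet normal 0.754 0.267 -0.600
outer loop
vertex 0.711 -1.125 2.72
vertex 0.761 -1.793 2.486
vertex 0.335 -1.332 2.155
endloop
endfacet
facet normal -0.580 0.810 0.089
outer loop
vertex 0.711 -1.125 2.72
vertex 0.335 -1.332 2.155
vertex -0.861 -2.367 3.774
endloop
endfacet
facet normal 0.755 0.268 -0.598
outer loop
vertex 0.335 -1.332 2.155
vertex 0.761 -1.793 2.486
vertex 0.386 -2.0 1.92
endloop
endfacet
facet normal -0.835 0.125 -0.537
outer loop
vertex 0.335 -1.332 2.155
vertex 0.386 -2.0 1.92
vertex -0.861 -2.367 3.774
endloop
endfacet
facet normal 0.755 0.267 -0.598
outer loop
vertex 0.386 -2.0 1.92
vertex 0.761 -1.793 2.486
vertex 0.812 -2.461 2.252
endloop
endfacet
facet normal -0.462 -0.758 -0.461
outer loop
vertex 0.386 -2.0 1.92
vertex 0.812 -2.461 2.252
vertex -0.861 -2.367 3.774
endloop
endfacet
facet normal 0.754 0.268 -0.600
outer loop
vertex 0.812 -2.461 2.252
vertex 0.761 -1.793 2.486
vertex 1.188 -2.254 2.817
endloop
endfacet
facet normal 0.165 -0.956 0.241
outer loop
vertex 0.812 -2.461 2.252
vertex 1.188 -2.254 2.817
vertex -0.861 -2.367 3.774
endloop
endfacet
facet normal 0.754 0.268 -0.599
outer loop
vertex 1.188 -2.254 2.817
vertex 0.761 -1.793 2.486
vertex 1.137 -1.586 3.052
endloop
endfacet
facet normal 0.419 -0.273 0.866
outer loop
vertex 1.188 -2.254 2.817
vertex 1.137 -1.586 3.052
vertex -0.861 -2.367 3.774
endloop
endfacet
facet normal -0.541 0.015 0.841
outer loop
vertex 2.547 0.088 1.347
vertex 1.271 1.298 0.504
vertex 1.638 -1.261 0.786
endloop
endfacet
facet normal 0.654 -0.621 0.432
outer loop
vertex 2.249 -1.278 -0.164
vertex 2.547 0.088 1.347
vertex 1.638 -1.261 0.786
endloop
endfacet
facet normal -0.541 0.015 0.841
outer loop
vertex 1.638 -1.261 0.786
vertex 1.271 1.298 0.504
vertex 0.362 -0.051 -0.056
endloop
endfacet
facet normal -0.528 -0.784 -0.326
outer loop
vertex 0.362 -0.051 -0.056
vertex 2.249 -1.278 -0.164
vertex 1.638 -1.261 0.786
endloop
endfacet
facet normal 0.528 0.784 0.326
outer loop
vertex 2.547 0.088 1.347
vertex 1.882 1.281 -0.446
vertex 1.271 1.298 0.504
endloop
endfacet
facet normal 0.655 -0.620 0.432
outer loop
vertex 3.158 0.071 0.396
vertex 2.547 0.088 1.347
vertex 2.249 -1.278 -0.164
endloop
endfacet
facet normal 0.529 0.784 0.326
outer loop
vertex 3.158 0.071 0.396
vertex 1.882 1.281 -0.446
vertex 2.547 0.088 1.347
endloop
endfacet
facet normal -0.655 0.620 -0.432
outer loop
vertex 1.271 1.298 0.504
vertex 1.882 1.281 -0.446
vertex 0.362 -0.051 -0.056
endloop
endfacet
facet normal -0.528 -0.784 -0.326
outer loop
vertex 0.973 -0.068 -1.007
vertex 2.249 -1.278 -0.164
vertex 0.362 -0.051 -0.056
endloop
endfacet
facet normal -0.655 0.621 -0.432
outer loop
vertex 0.362 -0.051 -0.056
vertex 1.882 1.281 -0.446
vertex 0.973 -0.068 -1.007
endloop
endfacet
facet normal 0.541 -0.015 -0.841
outer loop
vertex 0.973 -0.068 -1.007
vertex 3.158 0.071 0.396
vertex 2.249 -1.278 -0.164
endloop
endfacet
facet normal 0.541 -0.015 -0.841
outer loop
vertex 1.882 1.281 -0.446
vertex 3.158 0.071 0.396
vertex 0.973 -0.068 -1.007
endloop
endfacet

endsolid


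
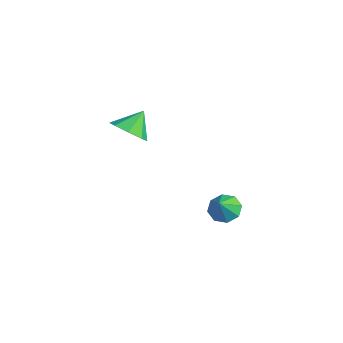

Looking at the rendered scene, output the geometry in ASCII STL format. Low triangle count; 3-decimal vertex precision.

solid 
facet normal 0.158 -0.701 -0.695
outer loop
vertex 0.676 -4.699 3.002
vertex 0.012 -4.312 2.461
vertex 0.94 -4.199 2.558
endloop
endfacet
facet normal 0.672 0.260 0.693
outer loop
vertex 0.676 -4.699 3.002
vertex 0.94 -4.199 2.558
vertex -0.192 -3.408 3.359
endloop
endfacet
facet normal 0.158 -0.701 -0.696
outer loop
vertex 0.94 -4.199 2.558
vertex 0.012 -4.312 2.461
vertex 0.66 -3.765 2.057
endloop
endfacet
facet normal 0.665 0.707 0.241
outer loop
vertex 0.94 -4.199 2.558
vertex 0.66 -3.765 2.057
vertex -0.192 -3.408 3.359
endloop
endfacet
facet normal 0.158 -0.701 -0.696
outer loop
vertex 0.66 -3.765 2.057
vertex 0.012 -4.312 2.461
vertex 0.001 -3.651 1.793
endloop
endfacet
facet normal 0.217 0.968 -0.124
outer loop
vertex 0.66 -3.765 2.057
vertex 0.001 -3.651 1.793
vertex -0.192 -3.408 3.359
endloop
endfacet
facet normal 0.158 -0.701 -0.696
outer loop
vertex 0.001 -3.651 1.793
vertex 0.012 -4.312 2.461
vertex -0.652 -3.925 1.921
endloop
endfacet
facet normal -0.411 0.892 -0.189
outer loop
vertex 0.001 -3.651 1.793
vertex -0.652 -3.925 1.921
vertex -0.192 -3.408 3.359
endloop
endfacet
facet normal 0.157 -0.701 -0.696
outer loop
vertex -0.652 -3.925 1.921
vertex 0.012 -4.312 2.461
vertex -0.917 -4.425 2.365
endloop
endfacet
facet normal -0.848 0.523 0.083
outer loop
vertex -0.652 -3.925 1.921
vertex -0.917 -4.425 2.365
vertex -0.192 -3.408 3.359
endloop
endfacet
facet normal 0.157 -0.701 -0.695
outer loop
vertex -0.917 -4.425 2.365
vertex 0.012 -4.312 2.461
vertex -0.637 -4.859 2.866
endloop
endfacet
facet normal -0.841 0.076 0.536
outer loop
vertex -0.917 -4.425 2.365
vertex -0.637 -4.859 2.866
vertex -0.192 -3.408 3.359
endloop
endfacet
facet normal 0.157 -0.701 -0.695
outer loop
vertex -0.637 -4.859 2.866
vertex 0.012 -4.312 2.461
vertex 0.023 -4.973 3.13
endloop
endfacet
facet normal -0.392 -0.186 0.901
outer loop
vertex -0.637 -4.859 2.866
vertex 0.023 -4.973 3.13
vertex -0.192 -3.408 3.359
endloop
endfacet
facet normal 0.158 -0.701 -0.695
outer loop
vertex 0.023 -4.973 3.13
vertex 0.012 -4.312 2.461
vertex 0.676 -4.699 3.002
endloop
endfacet
facet normal 0.235 -0.109 0.966
outer loop
vertex 0.023 -4.973 3.13
vertex 0.676 -4.699 3.002
vertex -0.192 -3.408 3.359
endloop
endfacet
facet normal -0.366 0.503 -0.783
outer loop
vertex 2.092 0.074 -3.656
vertex 1.359 -0.201 -3.49
vertex 1.784 0.442 -3.276
endloop
endfacet
facet normal 0.856 0.251 0.451
outer loop
vertex 2.092 0.074 -3.656
vertex 1.784 0.442 -3.276
vertex 1.781 -0.779 -2.59
endloop
endfacet
facet normal -0.366 0.503 -0.783
outer loop
vertex 1.784 0.442 -3.276
vertex 1.359 -0.201 -3.49
vertex 1.228 0.434 -3.021
endloop
endfacet
facet normal 0.366 0.455 0.812
outer loop
vertex 1.784 0.442 -3.276
vertex 1.228 0.434 -3.021
vertex 1.781 -0.779 -2.59
endloop
endfacet
facet normal -0.366 0.503 -0.783
outer loop
vertex 1.228 0.434 -3.021
vertex 1.359 -0.201 -3.49
vertex 0.748 0.053 -3.041
endloop
endfacet
facet normal -0.225 0.234 0.946
outer loop
vertex 1.228 0.434 -3.021
vertex 0.748 0.053 -3.041
vertex 1.781 -0.779 -2.59
endloop
endfacet
facet normal -0.366 0.503 -0.783
outer loop
vertex 0.748 0.053 -3.041
vertex 1.359 -0.201 -3.49
vertex 0.627 -0.476 -3.324
endloop
endfacet
facet normal -0.567 -0.284 0.773
outer loop
vertex 0.748 0.053 -3.041
vertex 0.627 -0.476 -3.324
vertex 1.781 -0.779 -2.59
endloop
endfacet
facet normal -0.367 0.503 -0.782
outer loop
vertex 0.627 -0.476 -3.324
vertex 1.359 -0.201 -3.49
vertex 0.935 -0.844 -3.705
endloop
endfacet
facet normal -0.460 -0.795 0.396
outer loop
vertex 0.627 -0.476 -3.324
vertex 0.935 -0.844 -3.705
vertex 1.781 -0.779 -2.59
endloop
endfacet
facet normal -0.366 0.503 -0.783
outer loop
vertex 0.935 -0.844 -3.705
vertex 1.359 -0.201 -3.49
vertex 1.491 -0.835 -3.959
endloop
endfacet
facet normal 0.032 -0.999 0.034
outer loop
vertex 0.935 -0.844 -3.705
vertex 1.491 -0.835 -3.959
vertex 1.781 -0.779 -2.59
endloop
endfacet
facet normal -0.366 0.503 -0.783
outer loop
vertex 1.491 -0.835 -3.959
vertex 1.359 -0.201 -3.49
vertex 1.971 -0.455 -3.939
endloop
endfacet
facet normal 0.620 -0.778 -0.100
outer loop
vertex 1.491 -0.835 -3.959
vertex 1.971 -0.455 -3.939
vertex 1.781 -0.779 -2.59
endloop
endfacet
facet normal -0.366 0.503 -0.783
outer loop
vertex 1.971 -0.455 -3.939
vertex 1.359 -0.201 -3.49
vertex 2.092 0.074 -3.656
endloop
endfacet
facet normal 0.963 -0.259 0.073
outer loop
vertex 1.971 -0.455 -3.939
vertex 2.092 0.074 -3.656
vertex 1.781 -0.779 -2.59
endloop
endfacet

endsolid


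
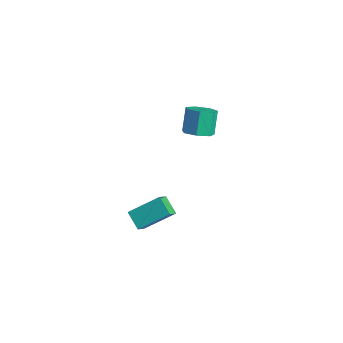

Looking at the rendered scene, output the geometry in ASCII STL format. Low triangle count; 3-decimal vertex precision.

solid 
facet normal 0.322 -0.511 -0.797
outer loop
vertex -2.928 1.505 1.054
vertex -3.649 1.465 0.788
vertex -3.117 2.006 0.656
endloop
endfacet
facet normal 0.903 0.418 0.097
outer loop
vertex -2.928 1.505 1.054
vertex -3.117 2.006 0.656
vertex -3.35 2.175 2.098
endloop
endfacet
facet normal 0.903 0.418 0.097
outer loop
vertex -3.35 2.175 2.098
vertex -3.117 2.006 0.656
vertex -3.539 2.676 1.699
endloop
endfacet
facet normal -0.322 0.512 0.796
outer loop
vertex -3.35 2.175 2.098
vertex -3.539 2.676 1.699
vertex -4.071 2.135 1.832
endloop
endfacet
facet normal 0.322 -0.511 -0.797
outer loop
vertex -3.117 2.006 0.656
vertex -3.649 1.465 0.788
vertex -3.708 2.1 0.357
endloop
endfacet
facet normal 0.341 0.848 -0.407
outer loop
vertex -3.117 2.006 0.656
vertex -3.708 2.1 0.357
vertex -3.539 2.676 1.699
endloop
endfacet
facet normal 0.341 0.848 -0.407
outer loop
vertex -3.539 2.676 1.699
vertex -3.708 2.1 0.357
vertex -4.13 2.77 1.4
endloop
endfacet
facet normal -0.322 0.512 0.797
outer loop
vertex -3.539 2.676 1.699
vertex -4.13 2.77 1.4
vertex -4.071 2.135 1.832
endloop
endfacet
facet normal 0.322 -0.511 -0.797
outer loop
vertex -3.708 2.1 0.357
vertex -3.649 1.465 0.788
vertex -4.254 1.716 0.383
endloop
endfacet
facet normal -0.478 0.638 -0.603
outer loop
vertex -3.708 2.1 0.357
vertex -4.254 1.716 0.383
vertex -4.13 2.77 1.4
endloop
endfacet
facet normal -0.478 0.638 -0.603
outer loop
vertex -4.13 2.77 1.4
vertex -4.254 1.716 0.383
vertex -4.676 2.386 1.426
endloop
endfacet
facet normal -0.322 0.512 0.796
outer loop
vertex -4.13 2.77 1.4
vertex -4.676 2.386 1.426
vertex -4.071 2.135 1.832
endloop
endfacet
facet normal 0.322 -0.511 -0.797
outer loop
vertex -4.254 1.716 0.383
vertex -3.649 1.465 0.788
vertex -4.344 1.143 0.714
endloop
endfacet
facet normal -0.937 -0.052 -0.345
outer loop
vertex -4.254 1.716 0.383
vertex -4.344 1.143 0.714
vertex -4.676 2.386 1.426
endloop
endfacet
facet normal -0.937 -0.053 -0.345
outer loop
vertex -4.676 2.386 1.426
vertex -4.344 1.143 0.714
vertex -4.766 1.813 1.758
endloop
endfacet
facet normal -0.322 0.512 0.796
outer loop
vertex -4.676 2.386 1.426
vertex -4.766 1.813 1.758
vertex -4.071 2.135 1.832
endloop
endfacet
facet normal 0.322 -0.512 -0.797
outer loop
vertex -4.344 1.143 0.714
vertex -3.649 1.465 0.788
vertex -3.912 0.812 1.101
endloop
endfacet
facet normal -0.691 -0.702 0.171
outer loop
vertex -4.344 1.143 0.714
vertex -3.912 0.812 1.101
vertex -4.766 1.813 1.758
endloop
endfacet
facet normal -0.690 -0.703 0.173
outer loop
vertex -4.766 1.813 1.758
vertex -3.912 0.812 1.101
vertex -4.333 1.483 2.145
endloop
endfacet
facet normal -0.322 0.512 0.797
outer loop
vertex -4.766 1.813 1.758
vertex -4.333 1.483 2.145
vertex -4.071 2.135 1.832
endloop
endfacet
facet normal 0.322 -0.512 -0.796
outer loop
vertex -3.912 0.812 1.101
vertex -3.649 1.465 0.788
vertex -3.281 0.973 1.253
endloop
endfacet
facet normal 0.075 -0.825 0.560
outer loop
vertex -3.912 0.812 1.101
vertex -3.281 0.973 1.253
vertex -4.333 1.483 2.145
endloop
endfacet
facet normal 0.076 -0.824 0.561
outer loop
vertex -4.333 1.483 2.145
vertex -3.281 0.973 1.253
vertex -3.703 1.644 2.296
endloop
endfacet
facet normal -0.322 0.512 0.797
outer loop
vertex -4.333 1.483 2.145
vertex -3.703 1.644 2.296
vertex -4.071 2.135 1.832
endloop
endfacet
facet normal 0.322 -0.512 -0.796
outer loop
vertex -3.281 0.973 1.253
vertex -3.649 1.465 0.788
vertex -2.928 1.505 1.054
endloop
endfacet
facet normal 0.786 -0.324 0.527
outer loop
vertex -3.281 0.973 1.253
vertex -2.928 1.505 1.054
vertex -3.703 1.644 2.296
endloop
endfacet
facet normal 0.785 -0.326 0.526
outer loop
vertex -3.703 1.644 2.296
vertex -2.928 1.505 1.054
vertex -3.35 2.175 2.098
endloop
endfacet
facet normal -0.322 0.511 0.797
outer loop
vertex -3.703 1.644 2.296
vertex -3.35 2.175 2.098
vertex -4.071 2.135 1.832
endloop
endfacet
facet normal -0.838 0.203 0.507
outer loop
vertex -1.36 -3.408 1.459
vertex -1.669 -2.698 0.664
vertex -2.131 -4.623 0.673
endloop
endfacet
facet normal 0.279 -0.640 0.716
outer loop
vertex -1.311 -4.822 0.176
vertex -1.36 -3.408 1.459
vertex -2.131 -4.623 0.673
endloop
endfacet
facet normal -0.838 0.203 0.507
outer loop
vertex -2.131 -4.623 0.673
vertex -1.669 -2.698 0.664
vertex -2.44 -3.913 -0.122
endloop
endfacet
facet normal -0.470 -0.741 -0.479
outer loop
vertex -2.44 -3.913 -0.122
vertex -1.311 -4.822 0.176
vertex -2.131 -4.623 0.673
endloop
endfacet
facet normal 0.470 0.741 0.479
outer loop
vertex -1.36 -3.408 1.459
vertex -0.849 -2.897 0.167
vertex -1.669 -2.698 0.664
endloop
endfacet
facet normal 0.279 -0.640 0.716
outer loop
vertex -0.54 -3.607 0.962
vertex -1.36 -3.408 1.459
vertex -1.311 -4.822 0.176
endloop
endfacet
facet normal 0.470 0.741 0.479
outer loop
vertex -0.54 -3.607 0.962
vertex -0.849 -2.897 0.167
vertex -1.36 -3.408 1.459
endloop
endfacet
facet normal -0.279 0.640 -0.716
outer loop
vertex -1.669 -2.698 0.664
vertex -0.849 -2.897 0.167
vertex -2.44 -3.913 -0.122
endloop
endfacet
facet normal -0.470 -0.741 -0.479
outer loop
vertex -1.62 -4.112 -0.619
vertex -1.311 -4.822 0.176
vertex -2.44 -3.913 -0.122
endloop
endfacet
facet normal -0.279 0.640 -0.716
outer loop
vertex -2.44 -3.913 -0.122
vertex -0.849 -2.897 0.167
vertex -1.62 -4.112 -0.619
endloop
endfacet
facet normal 0.838 -0.203 -0.507
outer loop
vertex -1.62 -4.112 -0.619
vertex -0.54 -3.607 0.962
vertex -1.311 -4.822 0.176
endloop
endfacet
facet normal 0.838 -0.203 -0.507
outer loop
vertex -0.849 -2.897 0.167
vertex -0.54 -3.607 0.962
vertex -1.62 -4.112 -0.619
endloop
endfacet

endsolid


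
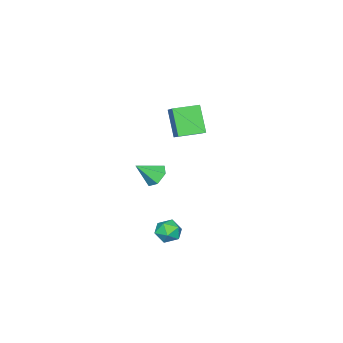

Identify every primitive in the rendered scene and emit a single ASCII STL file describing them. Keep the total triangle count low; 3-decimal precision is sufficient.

solid 
facet normal -0.565 0.525 -0.637
outer loop
vertex 3.481 2.35 -0.372
vertex 2.894 1.868 -0.249
vertex 2.977 2.493 0.193
endloop
endfacet
facet normal 0.694 0.533 0.484
outer loop
vertex 3.481 2.35 -0.372
vertex 2.977 2.493 0.193
vertex 3.706 1.112 0.669
endloop
endfacet
facet normal -0.564 0.525 -0.637
outer loop
vertex 2.977 2.493 0.193
vertex 2.894 1.868 -0.249
vertex 2.389 2.01 0.315
endloop
endfacet
facet normal -0.050 0.302 0.952
outer loop
vertex 2.977 2.493 0.193
vertex 2.389 2.01 0.315
vertex 3.706 1.112 0.669
endloop
endfacet
facet normal -0.564 0.525 -0.637
outer loop
vertex 2.389 2.01 0.315
vertex 2.894 1.868 -0.249
vertex 2.306 1.385 -0.126
endloop
endfacet
facet normal -0.506 -0.452 0.735
outer loop
vertex 2.389 2.01 0.315
vertex 2.306 1.385 -0.126
vertex 3.706 1.112 0.669
endloop
endfacet
facet normal -0.564 0.524 -0.638
outer loop
vertex 2.306 1.385 -0.126
vertex 2.894 1.868 -0.249
vertex 2.811 1.242 -0.69
endloop
endfacet
facet normal -0.219 -0.974 0.051
outer loop
vertex 2.306 1.385 -0.126
vertex 2.811 1.242 -0.69
vertex 3.706 1.112 0.669
endloop
endfacet
facet normal -0.565 0.524 -0.638
outer loop
vertex 2.811 1.242 -0.69
vertex 2.894 1.868 -0.249
vertex 3.398 1.725 -0.813
endloop
endfacet
facet normal 0.524 -0.743 -0.416
outer loop
vertex 2.811 1.242 -0.69
vertex 3.398 1.725 -0.813
vertex 3.706 1.112 0.669
endloop
endfacet
facet normal -0.564 0.525 -0.637
outer loop
vertex 3.398 1.725 -0.813
vertex 2.894 1.868 -0.249
vertex 3.481 2.35 -0.372
endloop
endfacet
facet normal 0.980 0.010 -0.199
outer loop
vertex 3.398 1.725 -0.813
vertex 3.481 2.35 -0.372
vertex 3.706 1.112 0.669
endloop
endfacet
facet normal -0.584 -0.609 -0.537
outer loop
vertex -3.207 -1.736 0.692
vertex -4.371 -0.701 0.784
vertex -2.589 -0.896 -0.932
endloop
endfacet
facet normal 0.746 -0.664 -0.060
outer loop
vertex -1.689 0.041 -0.104
vertex -3.207 -1.736 0.692
vertex -2.589 -0.896 -0.932
endloop
endfacet
facet normal -0.584 -0.608 -0.537
outer loop
vertex -2.589 -0.896 -0.932
vertex -4.371 -0.701 0.784
vertex -3.752 0.139 -0.84
endloop
endfacet
facet normal 0.321 0.435 -0.841
outer loop
vertex -3.752 0.139 -0.84
vertex -1.689 0.041 -0.104
vertex -2.589 -0.896 -0.932
endloop
endfacet
facet normal -0.321 -0.435 0.841
outer loop
vertex -3.207 -1.736 0.692
vertex -3.471 0.236 1.612
vertex -4.371 -0.701 0.784
endloop
endfacet
facet normal 0.746 -0.664 -0.059
outer loop
vertex -2.308 -0.799 1.52
vertex -3.207 -1.736 0.692
vertex -1.689 0.041 -0.104
endloop
endfacet
facet normal -0.321 -0.435 0.841
outer loop
vertex -2.308 -0.799 1.52
vertex -3.471 0.236 1.612
vertex -3.207 -1.736 0.692
endloop
endfacet
facet normal -0.746 0.664 0.059
outer loop
vertex -4.371 -0.701 0.784
vertex -3.471 0.236 1.612
vertex -3.752 0.139 -0.84
endloop
endfacet
facet normal 0.321 0.436 -0.841
outer loop
vertex -2.853 1.076 -0.012
vertex -1.689 0.041 -0.104
vertex -3.752 0.139 -0.84
endloop
endfacet
facet normal -0.746 0.663 0.059
outer loop
vertex -3.752 0.139 -0.84
vertex -3.471 0.236 1.612
vertex -2.853 1.076 -0.012
endloop
endfacet
facet normal 0.584 0.609 0.537
outer loop
vertex -2.853 1.076 -0.012
vertex -2.308 -0.799 1.52
vertex -1.689 0.041 -0.104
endloop
endfacet
facet normal 0.584 0.609 0.537
outer loop
vertex -3.471 0.236 1.612
vertex -2.308 -0.799 1.52
vertex -2.853 1.076 -0.012
endloop
endfacet
facet normal -0.679 0.489 0.547
outer loop
vertex 3.293 3.738 -3.423
vertex 3.444 3.247 -2.797
vertex 3.866 3.932 -2.885
endloop
endfacet
facet normal -0.377 0.923 0.069
outer loop
vertex 3.293 3.738 -3.423
vertex 3.866 3.932 -2.885
vertex 3.998 4.045 -3.676
endloop
endfacet
facet normal -0.491 0.650 -0.580
outer loop
vertex 3.293 3.738 -3.423
vertex 3.998 4.045 -3.676
vertex 3.657 3.429 -4.077
endloop
endfacet
facet normal -0.864 0.045 -0.502
outer loop
vertex 3.293 3.738 -3.423
vertex 3.657 3.429 -4.077
vertex 3.315 2.936 -3.533
endloop
endfacet
facet normal -0.979 -0.054 0.194
outer loop
vertex 3.293 3.738 -3.423
vertex 3.315 2.936 -3.533
vertex 3.444 3.247 -2.797
endloop
endfacet
facet normal 0.326 0.927 0.187
outer loop
vertex 3.998 4.045 -3.676
vertex 3.866 3.932 -2.885
vertex 4.585 3.744 -3.207
endloop
endfacet
facet normal -0.162 0.223 0.961
outer loop
vertex 3.866 3.932 -2.885
vertex 3.444 3.247 -2.797
vertex 4.243 3.251 -2.663
endloop
endfacet
facet normal -0.647 -0.655 0.390
outer loop
vertex 3.444 3.247 -2.797
vertex 3.315 2.936 -3.533
vertex 3.902 2.635 -3.064
endloop
endfacet
facet normal -0.460 -0.495 -0.737
outer loop
vertex 3.315 2.936 -3.533
vertex 3.657 3.429 -4.077
vertex 4.034 2.748 -3.855
endloop
endfacet
facet normal 0.142 0.483 -0.864
outer loop
vertex 3.657 3.429 -4.077
vertex 3.998 4.045 -3.676
vertex 4.456 3.433 -3.943
endloop
endfacet
facet normal 0.864 -0.045 0.502
outer loop
vertex 4.607 2.942 -3.317
vertex 4.585 3.744 -3.207
vertex 4.243 3.251 -2.663
endloop
endfacet
facet normal 0.491 -0.650 0.580
outer loop
vertex 4.607 2.942 -3.317
vertex 4.243 3.251 -2.663
vertex 3.902 2.635 -3.064
endloop
endfacet
facet normal 0.377 -0.923 -0.069
outer loop
vertex 4.607 2.942 -3.317
vertex 3.902 2.635 -3.064
vertex 4.034 2.748 -3.855
endloop
endfacet
facet normal 0.679 -0.489 -0.547
outer loop
vertex 4.607 2.942 -3.317
vertex 4.034 2.748 -3.855
vertex 4.456 3.433 -3.943
endloop
endfacet
facet normal 0.979 0.054 -0.194
outer loop
vertex 4.607 2.942 -3.317
vertex 4.456 3.433 -3.943
vertex 4.585 3.744 -3.207
endloop
endfacet
facet normal 0.460 0.495 0.737
outer loop
vertex 4.243 3.251 -2.663
vertex 4.585 3.744 -3.207
vertex 3.866 3.932 -2.885
endloop
endfacet
facet normal -0.142 -0.483 0.864
outer loop
vertex 3.902 2.635 -3.064
vertex 4.243 3.251 -2.663
vertex 3.444 3.247 -2.797
endloop
endfacet
facet normal -0.326 -0.927 -0.187
outer loop
vertex 4.034 2.748 -3.855
vertex 3.902 2.635 -3.064
vertex 3.315 2.936 -3.533
endloop
endfacet
facet normal 0.162 -0.223 -0.961
outer loop
vertex 4.456 3.433 -3.943
vertex 4.034 2.748 -3.855
vertex 3.657 3.429 -4.077
endloop
endfacet
facet normal 0.647 0.655 -0.390
outer loop
vertex 4.585 3.744 -3.207
vertex 4.456 3.433 -3.943
vertex 3.998 4.045 -3.676
endloop
endfacet

endsolid


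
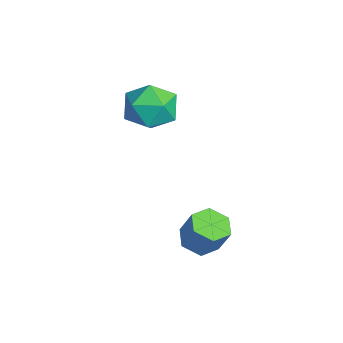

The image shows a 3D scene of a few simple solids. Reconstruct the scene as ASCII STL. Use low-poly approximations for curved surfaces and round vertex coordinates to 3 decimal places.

solid 
facet normal -0.671 -0.198 0.715
outer loop
vertex -4.225 -3.467 3.057
vertex -3.83 -4.597 3.115
vertex -3.338 -3.754 3.81
endloop
endfacet
facet normal -0.469 0.485 0.738
outer loop
vertex -4.225 -3.467 3.057
vertex -3.338 -3.754 3.81
vertex -3.282 -2.738 3.177
endloop
endfacet
facet normal -0.617 0.780 0.104
outer loop
vertex -4.225 -3.467 3.057
vertex -3.282 -2.738 3.177
vertex -3.738 -2.954 2.09
endloop
endfacet
facet normal -0.909 0.278 -0.310
outer loop
vertex -4.225 -3.467 3.057
vertex -3.738 -2.954 2.09
vertex -4.077 -4.103 2.052
endloop
endfacet
facet normal -0.943 -0.326 0.068
outer loop
vertex -4.225 -3.467 3.057
vertex -4.077 -4.103 2.052
vertex -3.83 -4.597 3.115
endloop
endfacet
facet normal 0.239 0.504 0.830
outer loop
vertex -3.282 -2.738 3.177
vertex -3.338 -3.754 3.81
vertex -2.303 -3.417 3.308
endloop
endfacet
facet normal -0.088 -0.603 0.793
outer loop
vertex -3.338 -3.754 3.81
vertex -3.83 -4.597 3.115
vertex -2.642 -4.566 3.27
endloop
endfacet
facet normal -0.528 -0.810 -0.254
outer loop
vertex -3.83 -4.597 3.115
vertex -4.077 -4.103 2.052
vertex -3.098 -4.782 2.183
endloop
endfacet
facet normal -0.474 0.168 -0.864
outer loop
vertex -4.077 -4.103 2.052
vertex -3.738 -2.954 2.09
vertex -3.042 -3.766 1.55
endloop
endfacet
facet normal -0.000 0.981 -0.195
outer loop
vertex -3.738 -2.954 2.09
vertex -3.282 -2.738 3.177
vertex -2.55 -2.923 2.245
endloop
endfacet
facet normal 0.909 -0.278 0.310
outer loop
vertex -2.155 -4.053 2.303
vertex -2.303 -3.417 3.308
vertex -2.642 -4.566 3.27
endloop
endfacet
facet normal 0.617 -0.780 -0.104
outer loop
vertex -2.155 -4.053 2.303
vertex -2.642 -4.566 3.27
vertex -3.098 -4.782 2.183
endloop
endfacet
facet normal 0.469 -0.485 -0.738
outer loop
vertex -2.155 -4.053 2.303
vertex -3.098 -4.782 2.183
vertex -3.042 -3.766 1.55
endloop
endfacet
facet normal 0.671 0.198 -0.715
outer loop
vertex -2.155 -4.053 2.303
vertex -3.042 -3.766 1.55
vertex -2.55 -2.923 2.245
endloop
endfacet
facet normal 0.943 0.326 -0.068
outer loop
vertex -2.155 -4.053 2.303
vertex -2.55 -2.923 2.245
vertex -2.303 -3.417 3.308
endloop
endfacet
facet normal 0.474 -0.168 0.864
outer loop
vertex -2.642 -4.566 3.27
vertex -2.303 -3.417 3.308
vertex -3.338 -3.754 3.81
endloop
endfacet
facet normal 0.000 -0.981 0.195
outer loop
vertex -3.098 -4.782 2.183
vertex -2.642 -4.566 3.27
vertex -3.83 -4.597 3.115
endloop
endfacet
facet normal -0.239 -0.504 -0.830
outer loop
vertex -3.042 -3.766 1.55
vertex -3.098 -4.782 2.183
vertex -4.077 -4.103 2.052
endloop
endfacet
facet normal 0.088 0.603 -0.793
outer loop
vertex -2.55 -2.923 2.245
vertex -3.042 -3.766 1.55
vertex -3.738 -2.954 2.09
endloop
endfacet
facet normal 0.528 0.810 0.254
outer loop
vertex -2.303 -3.417 3.308
vertex -2.55 -2.923 2.245
vertex -3.282 -2.738 3.177
endloop
endfacet
facet normal -0.348 -0.266 -0.899
outer loop
vertex 1.545 -2.753 -2.382
vertex 0.757 -2.669 -2.102
vertex 1.152 -2.014 -2.449
endloop
endfacet
facet normal 0.813 0.393 -0.430
outer loop
vertex 1.545 -2.753 -2.382
vertex 1.152 -2.014 -2.449
vertex 2.01 -2.396 -1.177
endloop
endfacet
facet normal 0.813 0.391 -0.431
outer loop
vertex 2.01 -2.396 -1.177
vertex 1.152 -2.014 -2.449
vertex 1.618 -1.656 -1.245
endloop
endfacet
facet normal 0.347 0.267 0.899
outer loop
vertex 2.01 -2.396 -1.177
vertex 1.618 -1.656 -1.245
vertex 1.223 -2.311 -0.898
endloop
endfacet
facet normal -0.347 -0.267 -0.899
outer loop
vertex 1.152 -2.014 -2.449
vertex 0.757 -2.669 -2.102
vertex 0.365 -1.929 -2.17
endloop
endfacet
facet normal 0.002 0.958 -0.286
outer loop
vertex 1.152 -2.014 -2.449
vertex 0.365 -1.929 -2.17
vertex 1.618 -1.656 -1.245
endloop
endfacet
facet normal 0.001 0.959 -0.284
outer loop
vertex 1.618 -1.656 -1.245
vertex 0.365 -1.929 -2.17
vertex 0.83 -1.572 -0.965
endloop
endfacet
facet normal 0.348 0.266 0.899
outer loop
vertex 1.618 -1.656 -1.245
vertex 0.83 -1.572 -0.965
vertex 1.223 -2.311 -0.898
endloop
endfacet
facet normal -0.347 -0.267 -0.899
outer loop
vertex 0.365 -1.929 -2.17
vertex 0.757 -2.669 -2.102
vertex -0.03 -2.584 -1.823
endloop
endfacet
facet normal -0.811 0.566 0.145
outer loop
vertex 0.365 -1.929 -2.17
vertex -0.03 -2.584 -1.823
vertex 0.83 -1.572 -0.965
endloop
endfacet
facet normal -0.811 0.566 0.145
outer loop
vertex 0.83 -1.572 -0.965
vertex -0.03 -2.584 -1.823
vertex 0.435 -2.227 -0.618
endloop
endfacet
facet normal 0.348 0.266 0.899
outer loop
vertex 0.83 -1.572 -0.965
vertex 0.435 -2.227 -0.618
vertex 1.223 -2.311 -0.898
endloop
endfacet
facet normal -0.347 -0.267 -0.899
outer loop
vertex -0.03 -2.584 -1.823
vertex 0.757 -2.669 -2.102
vertex 0.362 -3.324 -1.755
endloop
endfacet
facet normal -0.814 -0.391 0.430
outer loop
vertex -0.03 -2.584 -1.823
vertex 0.362 -3.324 -1.755
vertex 0.435 -2.227 -0.618
endloop
endfacet
facet normal -0.812 -0.393 0.431
outer loop
vertex 0.435 -2.227 -0.618
vertex 0.362 -3.324 -1.755
vertex 0.828 -2.966 -0.551
endloop
endfacet
facet normal 0.348 0.266 0.899
outer loop
vertex 0.435 -2.227 -0.618
vertex 0.828 -2.966 -0.551
vertex 1.223 -2.311 -0.898
endloop
endfacet
facet normal -0.348 -0.266 -0.899
outer loop
vertex 0.362 -3.324 -1.755
vertex 0.757 -2.669 -2.102
vertex 1.15 -3.408 -2.035
endloop
endfacet
facet normal -0.001 -0.958 0.285
outer loop
vertex 0.362 -3.324 -1.755
vertex 1.15 -3.408 -2.035
vertex 0.828 -2.966 -0.551
endloop
endfacet
facet normal -0.003 -0.959 0.285
outer loop
vertex 0.828 -2.966 -0.551
vertex 1.15 -3.408 -2.035
vertex 1.615 -3.051 -0.83
endloop
endfacet
facet normal 0.347 0.267 0.899
outer loop
vertex 0.828 -2.966 -0.551
vertex 1.615 -3.051 -0.83
vertex 1.223 -2.311 -0.898
endloop
endfacet
facet normal -0.348 -0.266 -0.899
outer loop
vertex 1.15 -3.408 -2.035
vertex 0.757 -2.669 -2.102
vertex 1.545 -2.753 -2.382
endloop
endfacet
facet normal 0.811 -0.566 -0.145
outer loop
vertex 1.15 -3.408 -2.035
vertex 1.545 -2.753 -2.382
vertex 1.615 -3.051 -0.83
endloop
endfacet
facet normal 0.811 -0.566 -0.145
outer loop
vertex 1.615 -3.051 -0.83
vertex 1.545 -2.753 -2.382
vertex 2.01 -2.396 -1.177
endloop
endfacet
facet normal 0.347 0.267 0.899
outer loop
vertex 1.615 -3.051 -0.83
vertex 2.01 -2.396 -1.177
vertex 1.223 -2.311 -0.898
endloop
endfacet

endsolid


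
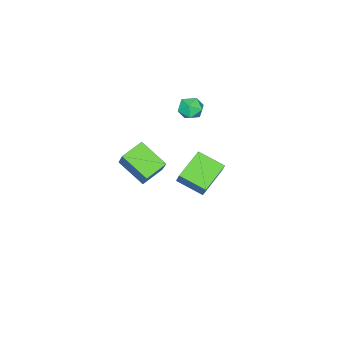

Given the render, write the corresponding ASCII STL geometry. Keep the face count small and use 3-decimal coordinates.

solid 
facet normal -0.447 -0.426 -0.787
outer loop
vertex 3.475 -3.318 2.206
vertex 2.237 -2.907 2.687
vertex 3.636 -1.702 1.239
endloop
endfacet
facet normal 0.890 -0.296 -0.346
outer loop
vertex 4.463 -0.913 2.693
vertex 3.475 -3.318 2.206
vertex 3.636 -1.702 1.239
endloop
endfacet
facet normal -0.447 -0.427 -0.786
outer loop
vertex 3.636 -1.702 1.239
vertex 2.237 -2.907 2.687
vertex 2.398 -1.291 1.719
endloop
endfacet
facet normal 0.085 0.855 -0.512
outer loop
vertex 2.398 -1.291 1.719
vertex 4.463 -0.913 2.693
vertex 3.636 -1.702 1.239
endloop
endfacet
facet normal -0.085 -0.855 0.512
outer loop
vertex 3.475 -3.318 2.206
vertex 3.064 -2.118 4.141
vertex 2.237 -2.907 2.687
endloop
endfacet
facet normal 0.890 -0.296 -0.346
outer loop
vertex 4.302 -2.529 3.661
vertex 3.475 -3.318 2.206
vertex 4.463 -0.913 2.693
endloop
endfacet
facet normal -0.085 -0.855 0.512
outer loop
vertex 4.302 -2.529 3.661
vertex 3.064 -2.118 4.141
vertex 3.475 -3.318 2.206
endloop
endfacet
facet normal -0.890 0.296 0.346
outer loop
vertex 2.237 -2.907 2.687
vertex 3.064 -2.118 4.141
vertex 2.398 -1.291 1.719
endloop
endfacet
facet normal 0.085 0.855 -0.512
outer loop
vertex 3.225 -0.502 3.174
vertex 4.463 -0.913 2.693
vertex 2.398 -1.291 1.719
endloop
endfacet
facet normal -0.891 0.296 0.346
outer loop
vertex 2.398 -1.291 1.719
vertex 3.064 -2.118 4.141
vertex 3.225 -0.502 3.174
endloop
endfacet
facet normal 0.447 0.426 0.786
outer loop
vertex 3.225 -0.502 3.174
vertex 4.302 -2.529 3.661
vertex 4.463 -0.913 2.693
endloop
endfacet
facet normal 0.447 0.426 0.787
outer loop
vertex 3.064 -2.118 4.141
vertex 4.302 -2.529 3.661
vertex 3.225 -0.502 3.174
endloop
endfacet
facet normal -0.332 -0.389 -0.859
outer loop
vertex -4.475 -3.411 -3.137
vertex -4.678 -1.762 -3.805
vertex -2.49 -3.466 -3.878
endloop
endfacet
facet normal 0.114 -0.921 0.372
outer loop
vertex -2.142 -3.058 -2.975
vertex -4.475 -3.411 -3.137
vertex -2.49 -3.466 -3.878
endloop
endfacet
facet normal -0.332 -0.389 -0.859
outer loop
vertex -2.49 -3.466 -3.878
vertex -4.678 -1.762 -3.805
vertex -2.693 -1.818 -4.546
endloop
endfacet
facet normal 0.937 -0.026 -0.349
outer loop
vertex -2.693 -1.818 -4.546
vertex -2.142 -3.058 -2.975
vertex -2.49 -3.466 -3.878
endloop
endfacet
facet normal -0.937 0.026 0.349
outer loop
vertex -4.475 -3.411 -3.137
vertex -4.33 -1.354 -2.902
vertex -4.678 -1.762 -3.805
endloop
endfacet
facet normal 0.113 -0.921 0.373
outer loop
vertex -4.127 -3.002 -2.234
vertex -4.475 -3.411 -3.137
vertex -2.142 -3.058 -2.975
endloop
endfacet
facet normal -0.937 0.026 0.349
outer loop
vertex -4.127 -3.002 -2.234
vertex -4.33 -1.354 -2.902
vertex -4.475 -3.411 -3.137
endloop
endfacet
facet normal -0.113 0.921 -0.373
outer loop
vertex -4.678 -1.762 -3.805
vertex -4.33 -1.354 -2.902
vertex -2.693 -1.818 -4.546
endloop
endfacet
facet normal 0.937 -0.026 -0.349
outer loop
vertex -2.345 -1.409 -3.643
vertex -2.142 -3.058 -2.975
vertex -2.693 -1.818 -4.546
endloop
endfacet
facet normal -0.114 0.921 -0.373
outer loop
vertex -2.693 -1.818 -4.546
vertex -4.33 -1.354 -2.902
vertex -2.345 -1.409 -3.643
endloop
endfacet
facet normal 0.332 0.389 0.859
outer loop
vertex -2.345 -1.409 -3.643
vertex -4.127 -3.002 -2.234
vertex -2.142 -3.058 -2.975
endloop
endfacet
facet normal 0.332 0.389 0.859
outer loop
vertex -4.33 -1.354 -2.902
vertex -4.127 -3.002 -2.234
vertex -2.345 -1.409 -3.643
endloop
endfacet
facet normal -0.376 0.904 -0.203
outer loop
vertex -2.271 -1.815 2.623
vertex -2.876 -1.942 3.178
vertex -2.161 -1.591 3.415
endloop
endfacet
facet normal 0.332 0.895 -0.299
outer loop
vertex -2.271 -1.815 2.623
vertex -2.161 -1.591 3.415
vertex -1.544 -1.959 2.998
endloop
endfacet
facet normal 0.482 0.392 -0.784
outer loop
vertex -2.271 -1.815 2.623
vertex -1.544 -1.959 2.998
vertex -1.877 -2.537 2.504
endloop
endfacet
facet normal -0.132 0.091 -0.987
outer loop
vertex -2.271 -1.815 2.623
vertex -1.877 -2.537 2.504
vertex -2.7 -2.526 2.615
endloop
endfacet
facet normal -0.662 0.407 -0.629
outer loop
vertex -2.271 -1.815 2.623
vertex -2.7 -2.526 2.615
vertex -2.876 -1.942 3.178
endloop
endfacet
facet normal 0.635 0.704 0.318
outer loop
vertex -1.544 -1.959 2.998
vertex -2.161 -1.591 3.415
vertex -1.7 -2.174 3.785
endloop
endfacet
facet normal -0.510 0.719 0.472
outer loop
vertex -2.161 -1.591 3.415
vertex -2.876 -1.942 3.178
vertex -2.523 -2.163 3.896
endloop
endfacet
facet normal -0.973 -0.085 -0.216
outer loop
vertex -2.876 -1.942 3.178
vertex -2.7 -2.526 2.615
vertex -2.856 -2.741 3.402
endloop
endfacet
facet normal -0.115 -0.596 -0.795
outer loop
vertex -2.7 -2.526 2.615
vertex -1.877 -2.537 2.504
vertex -2.239 -3.109 2.985
endloop
endfacet
facet normal 0.878 -0.108 -0.465
outer loop
vertex -1.877 -2.537 2.504
vertex -1.544 -1.959 2.998
vertex -1.524 -2.758 3.222
endloop
endfacet
facet normal 0.132 -0.091 0.987
outer loop
vertex -2.129 -2.885 3.777
vertex -1.7 -2.174 3.785
vertex -2.523 -2.163 3.896
endloop
endfacet
facet normal -0.482 -0.392 0.784
outer loop
vertex -2.129 -2.885 3.777
vertex -2.523 -2.163 3.896
vertex -2.856 -2.741 3.402
endloop
endfacet
facet normal -0.332 -0.895 0.299
outer loop
vertex -2.129 -2.885 3.777
vertex -2.856 -2.741 3.402
vertex -2.239 -3.109 2.985
endloop
endfacet
facet normal 0.376 -0.904 0.203
outer loop
vertex -2.129 -2.885 3.777
vertex -2.239 -3.109 2.985
vertex -1.524 -2.758 3.222
endloop
endfacet
facet normal 0.662 -0.407 0.629
outer loop
vertex -2.129 -2.885 3.777
vertex -1.524 -2.758 3.222
vertex -1.7 -2.174 3.785
endloop
endfacet
facet normal 0.115 0.596 0.795
outer loop
vertex -2.523 -2.163 3.896
vertex -1.7 -2.174 3.785
vertex -2.161 -1.591 3.415
endloop
endfacet
facet normal -0.878 0.108 0.465
outer loop
vertex -2.856 -2.741 3.402
vertex -2.523 -2.163 3.896
vertex -2.876 -1.942 3.178
endloop
endfacet
facet normal -0.635 -0.704 -0.318
outer loop
vertex -2.239 -3.109 2.985
vertex -2.856 -2.741 3.402
vertex -2.7 -2.526 2.615
endloop
endfacet
facet normal 0.510 -0.719 -0.472
outer loop
vertex -1.524 -2.758 3.222
vertex -2.239 -3.109 2.985
vertex -1.877 -2.537 2.504
endloop
endfacet
facet normal 0.973 0.085 0.216
outer loop
vertex -1.7 -2.174 3.785
vertex -1.524 -2.758 3.222
vertex -1.544 -1.959 2.998
endloop
endfacet

endsolid
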